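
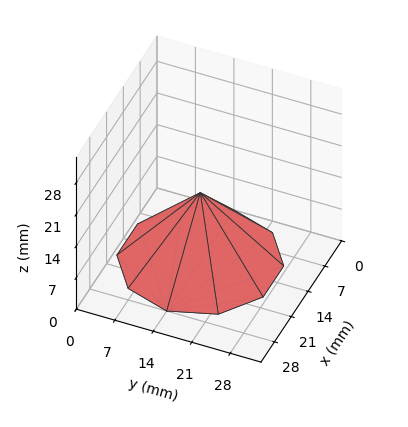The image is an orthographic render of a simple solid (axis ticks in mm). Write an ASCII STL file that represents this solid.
Reading the render: the shape is a regular 10-sided pyramid, base circumscribed radius ≈ 14 mm, apex at z ≈ 15 mm (dimensions read to the nearest mm from the axis ticks). For the STL, each face is triangulated and given an outward normal.

solid part
  facet normal 0.0000 0.0000 -1.0000
    outer loop
      vertex 18.3 27.3 0.0
      vertex 25.3 22.2 0.0
      vertex 28.0 14.0 0.0
    endloop
  endfacet
  facet normal 0.0000 0.0000 -1.0000
    outer loop
      vertex 9.7 27.3 0.0
      vertex 18.3 27.3 0.0
      vertex 28.0 14.0 0.0
    endloop
  endfacet
  facet normal 0.0000 0.0000 -1.0000
    outer loop
      vertex 2.7 22.2 0.0
      vertex 9.7 27.3 0.0
      vertex 28.0 14.0 0.0
    endloop
  endfacet
  facet normal 0.0000 0.0000 -1.0000
    outer loop
      vertex 0.0 14.0 0.0
      vertex 2.7 22.2 0.0
      vertex 28.0 14.0 0.0
    endloop
  endfacet
  facet normal 0.0000 0.0000 -1.0000
    outer loop
      vertex 2.7 5.8 0.0
      vertex 0.0 14.0 0.0
      vertex 28.0 14.0 0.0
    endloop
  endfacet
  facet normal 0.0000 0.0000 -1.0000
    outer loop
      vertex 9.7 0.7 0.0
      vertex 2.7 5.8 0.0
      vertex 28.0 14.0 0.0
    endloop
  endfacet
  facet normal 0.0000 0.0000 -1.0000
    outer loop
      vertex 18.3 0.7 0.0
      vertex 9.7 0.7 0.0
      vertex 28.0 14.0 0.0
    endloop
  endfacet
  facet normal 0.0000 0.0000 -1.0000
    outer loop
      vertex 25.3 5.8 0.0
      vertex 18.3 0.7 0.0
      vertex 28.0 14.0 0.0
    endloop
  endfacet
  facet normal 0.7108 0.2340 0.6634
    outer loop
      vertex 28.0 14.0 0.0
      vertex 25.3 22.2 0.0
      vertex 14.0 14.0 15.0
    endloop
  endfacet
  facet normal 0.4409 0.6051 0.6629
    outer loop
      vertex 25.3 22.2 0.0
      vertex 18.3 27.3 0.0
      vertex 14.0 14.0 15.0
    endloop
  endfacet
  facet normal 0.0000 0.7482 0.6634
    outer loop
      vertex 18.3 27.3 0.0
      vertex 9.7 27.3 0.0
      vertex 14.0 14.0 15.0
    endloop
  endfacet
  facet normal -0.4409 0.6051 0.6629
    outer loop
      vertex 9.7 27.3 0.0
      vertex 2.7 22.2 0.0
      vertex 14.0 14.0 15.0
    endloop
  endfacet
  facet normal -0.7108 0.2340 0.6634
    outer loop
      vertex 2.7 22.2 0.0
      vertex 0.0 14.0 0.0
      vertex 14.0 14.0 15.0
    endloop
  endfacet
  facet normal -0.7108 -0.2340 0.6634
    outer loop
      vertex 0.0 14.0 0.0
      vertex 2.7 5.8 0.0
      vertex 14.0 14.0 15.0
    endloop
  endfacet
  facet normal -0.4409 -0.6051 0.6629
    outer loop
      vertex 2.7 5.8 0.0
      vertex 9.7 0.7 0.0
      vertex 14.0 14.0 15.0
    endloop
  endfacet
  facet normal 0.0000 -0.7482 0.6634
    outer loop
      vertex 9.7 0.7 0.0
      vertex 18.3 0.7 0.0
      vertex 14.0 14.0 15.0
    endloop
  endfacet
  facet normal 0.4409 -0.6051 0.6629
    outer loop
      vertex 18.3 0.7 0.0
      vertex 25.3 5.8 0.0
      vertex 14.0 14.0 15.0
    endloop
  endfacet
  facet normal 0.7108 -0.2340 0.6634
    outer loop
      vertex 25.3 5.8 0.0
      vertex 28.0 14.0 0.0
      vertex 14.0 14.0 15.0
    endloop
  endfacet
endsolid part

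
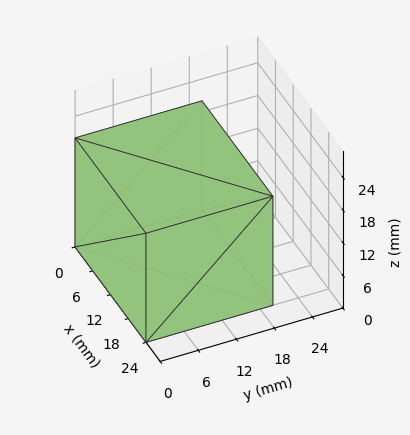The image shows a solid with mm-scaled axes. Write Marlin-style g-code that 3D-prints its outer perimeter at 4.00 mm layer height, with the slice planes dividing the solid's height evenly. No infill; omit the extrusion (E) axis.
Reading the render: the shape is a rectangular box, roughly 24 × 20 mm footprint and 20 mm tall (dimensions read to the nearest mm from the axis ticks). For the g-code, the solid's height is divided into equal slices at the stated Δz and each level perimeter traced with G1 moves after a G0 lift.

; perimeter-only toolpath
G21 ; units = mm
G90 ; absolute positioning
G28 ; home
; layer 1
G0 Z4.00
G0 X0.00 Y0.00
G1 X24.00 Y0.00
G1 X24.00 Y20.00
G1 X0.00 Y20.00
G1 X0.00 Y0.00
; layer 2
G0 Z8.00
G0 X0.00 Y0.00
G1 X24.00 Y0.00
G1 X24.00 Y20.00
G1 X0.00 Y20.00
G1 X0.00 Y0.00
; layer 3
G0 Z12.00
G0 X0.00 Y0.00
G1 X24.00 Y0.00
G1 X24.00 Y20.00
G1 X0.00 Y20.00
G1 X0.00 Y0.00
; layer 4
G0 Z16.00
G0 X0.00 Y0.00
G1 X24.00 Y0.00
G1 X24.00 Y20.00
G1 X0.00 Y20.00
G1 X0.00 Y0.00
; layer 5
G0 Z20.00
G0 X0.00 Y0.00
G1 X24.00 Y0.00
G1 X24.00 Y20.00
G1 X0.00 Y20.00
G1 X0.00 Y0.00
M2 ; end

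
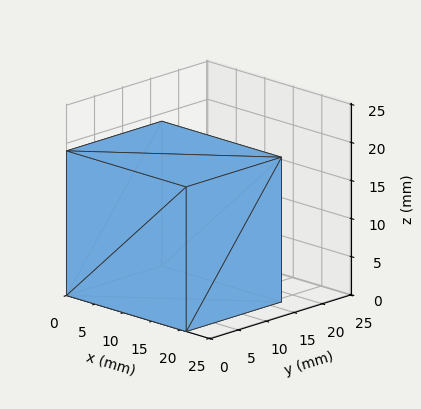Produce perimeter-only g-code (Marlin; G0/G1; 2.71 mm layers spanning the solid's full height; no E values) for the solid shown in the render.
Reading the render: the shape is a rectangular box, roughly 21 × 17 mm footprint and 19 mm tall (dimensions read to the nearest mm from the axis ticks). For the g-code, the solid's height is divided into equal slices at the stated Δz and each level perimeter traced with G1 moves after a G0 lift.

; perimeter-only toolpath
G21 ; units = mm
G90 ; absolute positioning
G28 ; home
; layer 1
G0 Z2.71
G0 X0.00 Y0.00
G1 X21.00 Y0.00
G1 X21.00 Y17.00
G1 X0.00 Y17.00
G1 X0.00 Y0.00
; layer 2
G0 Z5.43
G0 X0.00 Y0.00
G1 X21.00 Y0.00
G1 X21.00 Y17.00
G1 X0.00 Y17.00
G1 X0.00 Y0.00
; layer 3
G0 Z8.14
G0 X0.00 Y0.00
G1 X21.00 Y0.00
G1 X21.00 Y17.00
G1 X0.00 Y17.00
G1 X0.00 Y0.00
; layer 4
G0 Z10.86
G0 X0.00 Y0.00
G1 X21.00 Y0.00
G1 X21.00 Y17.00
G1 X0.00 Y17.00
G1 X0.00 Y0.00
; layer 5
G0 Z13.57
G0 X0.00 Y0.00
G1 X21.00 Y0.00
G1 X21.00 Y17.00
G1 X0.00 Y17.00
G1 X0.00 Y0.00
; layer 6
G0 Z16.29
G0 X0.00 Y0.00
G1 X21.00 Y0.00
G1 X21.00 Y17.00
G1 X0.00 Y17.00
G1 X0.00 Y0.00
; layer 7
G0 Z19.00
G0 X0.00 Y0.00
G1 X21.00 Y0.00
G1 X21.00 Y17.00
G1 X0.00 Y17.00
G1 X0.00 Y0.00
M2 ; end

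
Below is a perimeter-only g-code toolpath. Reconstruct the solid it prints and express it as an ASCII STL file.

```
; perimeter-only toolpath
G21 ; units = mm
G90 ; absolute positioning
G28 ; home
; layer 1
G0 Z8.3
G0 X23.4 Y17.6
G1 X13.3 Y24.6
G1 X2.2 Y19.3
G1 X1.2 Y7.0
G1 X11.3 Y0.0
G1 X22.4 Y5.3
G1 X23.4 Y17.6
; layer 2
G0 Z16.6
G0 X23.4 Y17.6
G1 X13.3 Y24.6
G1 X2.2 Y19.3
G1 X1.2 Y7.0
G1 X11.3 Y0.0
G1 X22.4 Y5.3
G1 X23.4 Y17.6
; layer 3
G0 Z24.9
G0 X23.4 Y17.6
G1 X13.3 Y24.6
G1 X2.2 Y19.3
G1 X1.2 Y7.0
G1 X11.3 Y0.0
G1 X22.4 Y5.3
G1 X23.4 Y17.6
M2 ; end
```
solid part
  facet normal 0.0000 0.0000 -1.0000
    outer loop
      vertex 2.2 19.3 0.0
      vertex 13.3 24.6 0.0
      vertex 23.4 17.6 0.0
    endloop
  endfacet
  facet normal 0.0000 0.0000 -1.0000
    outer loop
      vertex 1.2 7.0 0.0
      vertex 2.2 19.3 0.0
      vertex 23.4 17.6 0.0
    endloop
  endfacet
  facet normal 0.0000 0.0000 -1.0000
    outer loop
      vertex 11.3 0.0 0.0
      vertex 1.2 7.0 0.0
      vertex 23.4 17.6 0.0
    endloop
  endfacet
  facet normal 0.0000 0.0000 -1.0000
    outer loop
      vertex 22.4 5.3 0.0
      vertex 11.3 0.0 0.0
      vertex 23.4 17.6 0.0
    endloop
  endfacet
  facet normal 0.0000 0.0000 1.0000
    outer loop
      vertex 23.4 17.6 24.9
      vertex 13.3 24.6 24.9
      vertex 2.2 19.3 24.9
    endloop
  endfacet
  facet normal 0.0000 0.0000 1.0000
    outer loop
      vertex 23.4 17.6 24.9
      vertex 2.2 19.3 24.9
      vertex 1.2 7.0 24.9
    endloop
  endfacet
  facet normal 0.0000 0.0000 1.0000
    outer loop
      vertex 23.4 17.6 24.9
      vertex 1.2 7.0 24.9
      vertex 11.3 0.0 24.9
    endloop
  endfacet
  facet normal 0.0000 0.0000 1.0000
    outer loop
      vertex 23.4 17.6 24.9
      vertex 11.3 0.0 24.9
      vertex 22.4 5.3 24.9
    endloop
  endfacet
  facet normal 0.5696 0.8219 0.0000
    outer loop
      vertex 23.4 17.6 0.0
      vertex 13.3 24.6 0.0
      vertex 13.3 24.6 24.9
    endloop
  endfacet
  facet normal 0.5696 0.8219 0.0000
    outer loop
      vertex 23.4 17.6 0.0
      vertex 13.3 24.6 24.9
      vertex 23.4 17.6 24.9
    endloop
  endfacet
  facet normal -0.4309 0.9024 0.0000
    outer loop
      vertex 13.3 24.6 0.0
      vertex 2.2 19.3 0.0
      vertex 2.2 19.3 24.9
    endloop
  endfacet
  facet normal -0.4309 0.9024 0.0000
    outer loop
      vertex 13.3 24.6 0.0
      vertex 2.2 19.3 24.9
      vertex 13.3 24.6 24.9
    endloop
  endfacet
  facet normal -0.9967 0.0810 0.0000
    outer loop
      vertex 2.2 19.3 0.0
      vertex 1.2 7.0 0.0
      vertex 1.2 7.0 24.9
    endloop
  endfacet
  facet normal -0.9967 0.0810 0.0000
    outer loop
      vertex 2.2 19.3 0.0
      vertex 1.2 7.0 24.9
      vertex 2.2 19.3 24.9
    endloop
  endfacet
  facet normal -0.5696 -0.8219 0.0000
    outer loop
      vertex 1.2 7.0 0.0
      vertex 11.3 0.0 0.0
      vertex 11.3 0.0 24.9
    endloop
  endfacet
  facet normal -0.5696 -0.8219 0.0000
    outer loop
      vertex 1.2 7.0 0.0
      vertex 11.3 0.0 24.9
      vertex 1.2 7.0 24.9
    endloop
  endfacet
  facet normal 0.4309 -0.9024 0.0000
    outer loop
      vertex 11.3 0.0 0.0
      vertex 22.4 5.3 0.0
      vertex 22.4 5.3 24.9
    endloop
  endfacet
  facet normal 0.4309 -0.9024 0.0000
    outer loop
      vertex 11.3 0.0 0.0
      vertex 22.4 5.3 24.9
      vertex 11.3 0.0 24.9
    endloop
  endfacet
  facet normal 0.9967 -0.0810 0.0000
    outer loop
      vertex 22.4 5.3 0.0
      vertex 23.4 17.6 0.0
      vertex 23.4 17.6 24.9
    endloop
  endfacet
  facet normal 0.9967 -0.0810 0.0000
    outer loop
      vertex 22.4 5.3 0.0
      vertex 23.4 17.6 24.9
      vertex 22.4 5.3 24.9
    endloop
  endfacet
endsolid part

The G0 Z moves step by Δz≈8.3 mm. Every layer's G1 loop is the same polygon, so the solid is a straight extrusion of it from z=0 to z≈24.9. Closing with flat bottom and top caps and triangulating gives 20 facets — a regular 6-sided prism (a cylinder approximated with 6 flat sides), circumscribed radius ≈ 12.3 mm, height ≈ 24.9 mm.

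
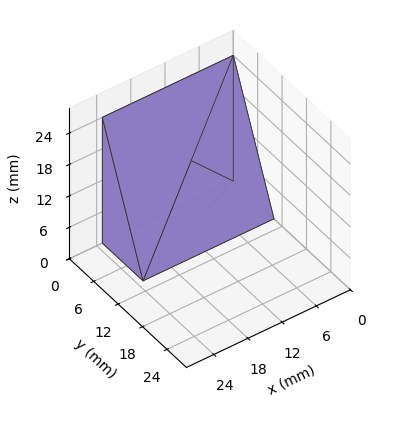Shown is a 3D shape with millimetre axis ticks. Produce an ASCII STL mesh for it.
Reading the render: the shape is a wedge (ramp): 23 × 10 mm base, rising to 24 mm along the y=0 edge and sloping linearly to z=0 at y=10 (dimensions read to the nearest mm from the axis ticks). For the STL, each face is triangulated and given an outward normal.

solid part
  facet normal 0.0000 0.0000 -1.0000
    outer loop
      vertex 23.0 10.0 0.0
      vertex 23.0 0.0 0.0
      vertex 0.0 0.0 0.0
    endloop
  endfacet
  facet normal 0.0000 0.0000 -1.0000
    outer loop
      vertex 0.0 10.0 0.0
      vertex 23.0 10.0 0.0
      vertex 0.0 0.0 0.0
    endloop
  endfacet
  facet normal 0.0000 -1.0000 0.0000
    outer loop
      vertex 0.0 0.0 0.0
      vertex 23.0 0.0 0.0
      vertex 23.0 0.0 24.0
    endloop
  endfacet
  facet normal 0.0000 -1.0000 0.0000
    outer loop
      vertex 0.0 0.0 0.0
      vertex 23.0 0.0 24.0
      vertex 0.0 0.0 24.0
    endloop
  endfacet
  facet normal 0.0000 0.9231 0.3846
    outer loop
      vertex 0.0 0.0 24.0
      vertex 23.0 0.0 24.0
      vertex 23.0 10.0 0.0
    endloop
  endfacet
  facet normal 0.0000 0.9231 0.3846
    outer loop
      vertex 0.0 0.0 24.0
      vertex 23.0 10.0 0.0
      vertex 0.0 10.0 0.0
    endloop
  endfacet
  facet normal -1.0000 0.0000 0.0000
    outer loop
      vertex 0.0 0.0 24.0
      vertex 0.0 10.0 0.0
      vertex 0.0 0.0 0.0
    endloop
  endfacet
  facet normal 1.0000 0.0000 0.0000
    outer loop
      vertex 23.0 0.0 0.0
      vertex 23.0 10.0 0.0
      vertex 23.0 0.0 24.0
    endloop
  endfacet
endsolid part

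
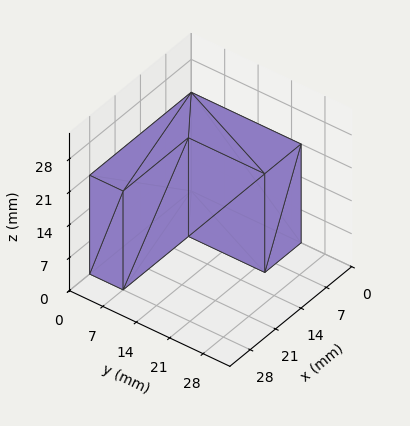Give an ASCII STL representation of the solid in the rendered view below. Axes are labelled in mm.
Reading the render: the shape is an L-shaped prism: outer 28 × 23 mm, arm thicknesses ≈ 7 mm (horizontal) and 10 mm (vertical), extruded 21 mm in z (dimensions read to the nearest mm from the axis ticks). For the STL, each face is triangulated and given an outward normal.

solid part
  facet normal 0.0000 0.0000 -1.0000
    outer loop
      vertex 28.00 7.00 0.00
      vertex 28.00 0.00 0.00
      vertex 0.00 0.00 0.00
    endloop
  endfacet
  facet normal 0.0000 0.0000 -1.0000
    outer loop
      vertex 10.00 7.00 0.00
      vertex 28.00 7.00 0.00
      vertex 0.00 0.00 0.00
    endloop
  endfacet
  facet normal 0.0000 0.0000 -1.0000
    outer loop
      vertex 10.00 23.00 0.00
      vertex 10.00 7.00 0.00
      vertex 0.00 0.00 0.00
    endloop
  endfacet
  facet normal 0.0000 0.0000 -1.0000
    outer loop
      vertex 0.00 23.00 0.00
      vertex 10.00 23.00 0.00
      vertex 0.00 0.00 0.00
    endloop
  endfacet
  facet normal 0.0000 0.0000 1.0000
    outer loop
      vertex 0.00 0.00 21.00
      vertex 28.00 0.00 21.00
      vertex 28.00 7.00 21.00
    endloop
  endfacet
  facet normal 0.0000 0.0000 1.0000
    outer loop
      vertex 0.00 0.00 21.00
      vertex 28.00 7.00 21.00
      vertex 10.00 7.00 21.00
    endloop
  endfacet
  facet normal 0.0000 0.0000 1.0000
    outer loop
      vertex 0.00 0.00 21.00
      vertex 10.00 7.00 21.00
      vertex 10.00 23.00 21.00
    endloop
  endfacet
  facet normal 0.0000 0.0000 1.0000
    outer loop
      vertex 0.00 0.00 21.00
      vertex 10.00 23.00 21.00
      vertex 0.00 23.00 21.00
    endloop
  endfacet
  facet normal 0.0000 -1.0000 0.0000
    outer loop
      vertex 0.00 0.00 0.00
      vertex 28.00 0.00 0.00
      vertex 28.00 0.00 21.00
    endloop
  endfacet
  facet normal 0.0000 -1.0000 0.0000
    outer loop
      vertex 0.00 0.00 0.00
      vertex 28.00 0.00 21.00
      vertex 0.00 0.00 21.00
    endloop
  endfacet
  facet normal 1.0000 0.0000 0.0000
    outer loop
      vertex 28.00 0.00 0.00
      vertex 28.00 7.00 0.00
      vertex 28.00 7.00 21.00
    endloop
  endfacet
  facet normal 1.0000 0.0000 0.0000
    outer loop
      vertex 28.00 0.00 0.00
      vertex 28.00 7.00 21.00
      vertex 28.00 0.00 21.00
    endloop
  endfacet
  facet normal 0.0000 1.0000 0.0000
    outer loop
      vertex 28.00 7.00 0.00
      vertex 10.00 7.00 0.00
      vertex 10.00 7.00 21.00
    endloop
  endfacet
  facet normal 0.0000 1.0000 0.0000
    outer loop
      vertex 28.00 7.00 0.00
      vertex 10.00 7.00 21.00
      vertex 28.00 7.00 21.00
    endloop
  endfacet
  facet normal 1.0000 0.0000 0.0000
    outer loop
      vertex 10.00 7.00 0.00
      vertex 10.00 23.00 0.00
      vertex 10.00 23.00 21.00
    endloop
  endfacet
  facet normal 1.0000 0.0000 0.0000
    outer loop
      vertex 10.00 7.00 0.00
      vertex 10.00 23.00 21.00
      vertex 10.00 7.00 21.00
    endloop
  endfacet
  facet normal 0.0000 1.0000 0.0000
    outer loop
      vertex 10.00 23.00 0.00
      vertex 0.00 23.00 0.00
      vertex 0.00 23.00 21.00
    endloop
  endfacet
  facet normal 0.0000 1.0000 0.0000
    outer loop
      vertex 10.00 23.00 0.00
      vertex 0.00 23.00 21.00
      vertex 10.00 23.00 21.00
    endloop
  endfacet
  facet normal -1.0000 0.0000 0.0000
    outer loop
      vertex 0.00 23.00 0.00
      vertex 0.00 0.00 0.00
      vertex 0.00 0.00 21.00
    endloop
  endfacet
  facet normal -1.0000 0.0000 0.0000
    outer loop
      vertex 0.00 23.00 0.00
      vertex 0.00 0.00 21.00
      vertex 0.00 23.00 21.00
    endloop
  endfacet
endsolid part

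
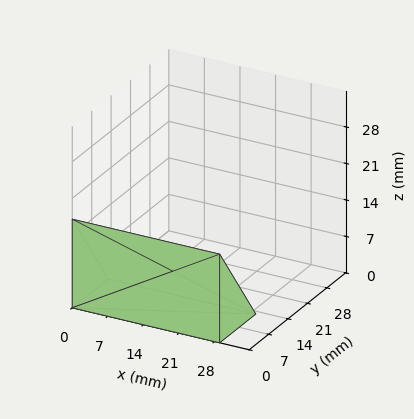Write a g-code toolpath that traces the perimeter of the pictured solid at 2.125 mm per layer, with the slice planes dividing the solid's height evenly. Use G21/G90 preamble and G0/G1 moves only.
Reading the render: the shape is a wedge (ramp): 29 × 13 mm base, rising to 17 mm along the y=0 edge and sloping linearly to z=0 at y=13 (dimensions read to the nearest mm from the axis ticks). For the g-code, the solid's height is divided into equal slices at the stated Δz and each level perimeter traced with G1 moves after a G0 lift.

; perimeter-only toolpath
G21 ; units = mm
G90 ; absolute positioning
G28 ; home
; layer 1
G0 Z2.125
G0 X0.000 Y0.000
G1 X29.000 Y0.000
G1 X29.000 Y11.375
G1 X0.000 Y11.375
G1 X0.000 Y0.000
; layer 2
G0 Z4.250
G0 X0.000 Y0.000
G1 X29.000 Y0.000
G1 X29.000 Y9.750
G1 X0.000 Y9.750
G1 X0.000 Y0.000
; layer 3
G0 Z6.375
G0 X0.000 Y0.000
G1 X29.000 Y0.000
G1 X29.000 Y8.125
G1 X0.000 Y8.125
G1 X0.000 Y0.000
; layer 4
G0 Z8.500
G0 X0.000 Y0.000
G1 X29.000 Y0.000
G1 X29.000 Y6.500
G1 X0.000 Y6.500
G1 X0.000 Y0.000
; layer 5
G0 Z10.625
G0 X0.000 Y0.000
G1 X29.000 Y0.000
G1 X29.000 Y4.875
G1 X0.000 Y4.875
G1 X0.000 Y0.000
; layer 6
G0 Z12.750
G0 X0.000 Y0.000
G1 X29.000 Y0.000
G1 X29.000 Y3.250
G1 X0.000 Y3.250
G1 X0.000 Y0.000
; layer 7
G0 Z14.875
G0 X0.000 Y0.000
G1 X29.000 Y0.000
G1 X29.000 Y1.625
G1 X0.000 Y1.625
G1 X0.000 Y0.000
M2 ; end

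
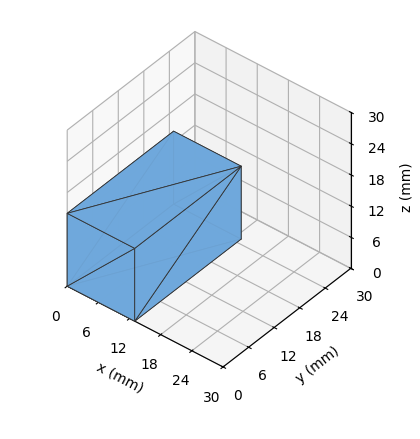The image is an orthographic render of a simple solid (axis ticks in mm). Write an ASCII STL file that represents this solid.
Reading the render: the shape is a rectangular box, roughly 13 × 25 mm footprint and 14 mm tall (dimensions read to the nearest mm from the axis ticks). For the STL, each face is triangulated and given an outward normal.

solid part
  facet normal 0.0000 0.0000 -1.0000
    outer loop
      vertex 13.00 25.00 0.00
      vertex 13.00 0.00 0.00
      vertex 0.00 0.00 0.00
    endloop
  endfacet
  facet normal 0.0000 0.0000 -1.0000
    outer loop
      vertex 0.00 25.00 0.00
      vertex 13.00 25.00 0.00
      vertex 0.00 0.00 0.00
    endloop
  endfacet
  facet normal 0.0000 0.0000 1.0000
    outer loop
      vertex 0.00 0.00 14.00
      vertex 13.00 0.00 14.00
      vertex 13.00 25.00 14.00
    endloop
  endfacet
  facet normal 0.0000 0.0000 1.0000
    outer loop
      vertex 0.00 0.00 14.00
      vertex 13.00 25.00 14.00
      vertex 0.00 25.00 14.00
    endloop
  endfacet
  facet normal 0.0000 -1.0000 0.0000
    outer loop
      vertex 0.00 0.00 0.00
      vertex 13.00 0.00 0.00
      vertex 13.00 0.00 14.00
    endloop
  endfacet
  facet normal 0.0000 -1.0000 0.0000
    outer loop
      vertex 0.00 0.00 0.00
      vertex 13.00 0.00 14.00
      vertex 0.00 0.00 14.00
    endloop
  endfacet
  facet normal 0.0000 1.0000 0.0000
    outer loop
      vertex 13.00 25.00 14.00
      vertex 13.00 25.00 0.00
      vertex 0.00 25.00 0.00
    endloop
  endfacet
  facet normal 0.0000 1.0000 0.0000
    outer loop
      vertex 0.00 25.00 14.00
      vertex 13.00 25.00 14.00
      vertex 0.00 25.00 0.00
    endloop
  endfacet
  facet normal -1.0000 0.0000 0.0000
    outer loop
      vertex 0.00 25.00 14.00
      vertex 0.00 25.00 0.00
      vertex 0.00 0.00 0.00
    endloop
  endfacet
  facet normal -1.0000 0.0000 0.0000
    outer loop
      vertex 0.00 0.00 14.00
      vertex 0.00 25.00 14.00
      vertex 0.00 0.00 0.00
    endloop
  endfacet
  facet normal 1.0000 0.0000 0.0000
    outer loop
      vertex 13.00 0.00 0.00
      vertex 13.00 25.00 0.00
      vertex 13.00 25.00 14.00
    endloop
  endfacet
  facet normal 1.0000 0.0000 0.0000
    outer loop
      vertex 13.00 0.00 0.00
      vertex 13.00 25.00 14.00
      vertex 13.00 0.00 14.00
    endloop
  endfacet
endsolid part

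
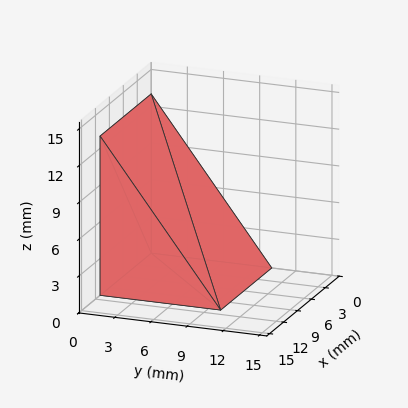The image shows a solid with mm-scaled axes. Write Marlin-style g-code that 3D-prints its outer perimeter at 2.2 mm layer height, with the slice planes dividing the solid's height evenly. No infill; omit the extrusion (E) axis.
Reading the render: the shape is a wedge (ramp): 11 × 10 mm base, rising to 13 mm along the y=0 edge and sloping linearly to z=0 at y=10 (dimensions read to the nearest mm from the axis ticks). For the g-code, the solid's height is divided into equal slices at the stated Δz and each level perimeter traced with G1 moves after a G0 lift.

; perimeter-only toolpath
G21 ; units = mm
G90 ; absolute positioning
G28 ; home
; layer 1
G0 Z2.2
G0 X0.0 Y0.0
G1 X11.0 Y0.0
G1 X11.0 Y8.3
G1 X0.0 Y8.3
G1 X0.0 Y0.0
; layer 2
G0 Z4.3
G0 X0.0 Y0.0
G1 X11.0 Y0.0
G1 X11.0 Y6.7
G1 X0.0 Y6.7
G1 X0.0 Y0.0
; layer 3
G0 Z6.5
G0 X0.0 Y0.0
G1 X11.0 Y0.0
G1 X11.0 Y5.0
G1 X0.0 Y5.0
G1 X0.0 Y0.0
; layer 4
G0 Z8.7
G0 X0.0 Y0.0
G1 X11.0 Y0.0
G1 X11.0 Y3.3
G1 X0.0 Y3.3
G1 X0.0 Y0.0
; layer 5
G0 Z10.8
G0 X0.0 Y0.0
G1 X11.0 Y0.0
G1 X11.0 Y1.7
G1 X0.0 Y1.7
G1 X0.0 Y0.0
M2 ; end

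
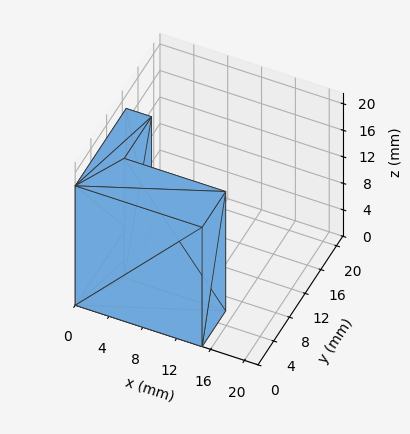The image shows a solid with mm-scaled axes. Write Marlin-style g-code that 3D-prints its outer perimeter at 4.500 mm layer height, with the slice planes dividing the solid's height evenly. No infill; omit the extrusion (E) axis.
Reading the render: the shape is an L-shaped prism: outer 15 × 13 mm, arm thicknesses ≈ 6 mm (horizontal) and 3 mm (vertical), extruded 18 mm in z (dimensions read to the nearest mm from the axis ticks). For the g-code, the solid's height is divided into equal slices at the stated Δz and each level perimeter traced with G1 moves after a G0 lift.

; perimeter-only toolpath
G21 ; units = mm
G90 ; absolute positioning
G28 ; home
; layer 1
G0 Z4.500
G0 X0.000 Y0.000
G1 X15.000 Y0.000
G1 X15.000 Y6.000
G1 X3.000 Y6.000
G1 X3.000 Y13.000
G1 X0.000 Y13.000
G1 X0.000 Y0.000
; layer 2
G0 Z9.000
G0 X0.000 Y0.000
G1 X15.000 Y0.000
G1 X15.000 Y6.000
G1 X3.000 Y6.000
G1 X3.000 Y13.000
G1 X0.000 Y13.000
G1 X0.000 Y0.000
; layer 3
G0 Z13.500
G0 X0.000 Y0.000
G1 X15.000 Y0.000
G1 X15.000 Y6.000
G1 X3.000 Y6.000
G1 X3.000 Y13.000
G1 X0.000 Y13.000
G1 X0.000 Y0.000
; layer 4
G0 Z18.000
G0 X0.000 Y0.000
G1 X15.000 Y0.000
G1 X15.000 Y6.000
G1 X3.000 Y6.000
G1 X3.000 Y13.000
G1 X0.000 Y13.000
G1 X0.000 Y0.000
M2 ; end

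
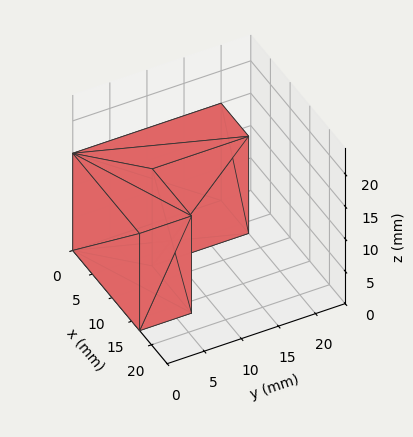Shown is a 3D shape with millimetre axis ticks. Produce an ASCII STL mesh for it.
Reading the render: the shape is an L-shaped prism: outer 17 × 20 mm, arm thicknesses ≈ 7 mm (horizontal) and 7 mm (vertical), extruded 15 mm in z (dimensions read to the nearest mm from the axis ticks). For the STL, each face is triangulated and given an outward normal.

solid part
  facet normal 0.0000 0.0000 -1.0000
    outer loop
      vertex 17.000 7.000 0.000
      vertex 17.000 0.000 0.000
      vertex 0.000 0.000 0.000
    endloop
  endfacet
  facet normal 0.0000 0.0000 -1.0000
    outer loop
      vertex 7.000 7.000 0.000
      vertex 17.000 7.000 0.000
      vertex 0.000 0.000 0.000
    endloop
  endfacet
  facet normal 0.0000 0.0000 -1.0000
    outer loop
      vertex 7.000 20.000 0.000
      vertex 7.000 7.000 0.000
      vertex 0.000 0.000 0.000
    endloop
  endfacet
  facet normal 0.0000 0.0000 -1.0000
    outer loop
      vertex 0.000 20.000 0.000
      vertex 7.000 20.000 0.000
      vertex 0.000 0.000 0.000
    endloop
  endfacet
  facet normal 0.0000 0.0000 1.0000
    outer loop
      vertex 0.000 0.000 15.000
      vertex 17.000 0.000 15.000
      vertex 17.000 7.000 15.000
    endloop
  endfacet
  facet normal 0.0000 0.0000 1.0000
    outer loop
      vertex 0.000 0.000 15.000
      vertex 17.000 7.000 15.000
      vertex 7.000 7.000 15.000
    endloop
  endfacet
  facet normal 0.0000 0.0000 1.0000
    outer loop
      vertex 0.000 0.000 15.000
      vertex 7.000 7.000 15.000
      vertex 7.000 20.000 15.000
    endloop
  endfacet
  facet normal 0.0000 0.0000 1.0000
    outer loop
      vertex 0.000 0.000 15.000
      vertex 7.000 20.000 15.000
      vertex 0.000 20.000 15.000
    endloop
  endfacet
  facet normal 0.0000 -1.0000 0.0000
    outer loop
      vertex 0.000 0.000 0.000
      vertex 17.000 0.000 0.000
      vertex 17.000 0.000 15.000
    endloop
  endfacet
  facet normal 0.0000 -1.0000 0.0000
    outer loop
      vertex 0.000 0.000 0.000
      vertex 17.000 0.000 15.000
      vertex 0.000 0.000 15.000
    endloop
  endfacet
  facet normal 1.0000 0.0000 0.0000
    outer loop
      vertex 17.000 0.000 0.000
      vertex 17.000 7.000 0.000
      vertex 17.000 7.000 15.000
    endloop
  endfacet
  facet normal 1.0000 0.0000 0.0000
    outer loop
      vertex 17.000 0.000 0.000
      vertex 17.000 7.000 15.000
      vertex 17.000 0.000 15.000
    endloop
  endfacet
  facet normal 0.0000 1.0000 0.0000
    outer loop
      vertex 17.000 7.000 0.000
      vertex 7.000 7.000 0.000
      vertex 7.000 7.000 15.000
    endloop
  endfacet
  facet normal 0.0000 1.0000 0.0000
    outer loop
      vertex 17.000 7.000 0.000
      vertex 7.000 7.000 15.000
      vertex 17.000 7.000 15.000
    endloop
  endfacet
  facet normal 1.0000 0.0000 0.0000
    outer loop
      vertex 7.000 7.000 0.000
      vertex 7.000 20.000 0.000
      vertex 7.000 20.000 15.000
    endloop
  endfacet
  facet normal 1.0000 0.0000 0.0000
    outer loop
      vertex 7.000 7.000 0.000
      vertex 7.000 20.000 15.000
      vertex 7.000 7.000 15.000
    endloop
  endfacet
  facet normal 0.0000 1.0000 0.0000
    outer loop
      vertex 7.000 20.000 0.000
      vertex 0.000 20.000 0.000
      vertex 0.000 20.000 15.000
    endloop
  endfacet
  facet normal 0.0000 1.0000 0.0000
    outer loop
      vertex 7.000 20.000 0.000
      vertex 0.000 20.000 15.000
      vertex 7.000 20.000 15.000
    endloop
  endfacet
  facet normal -1.0000 0.0000 0.0000
    outer loop
      vertex 0.000 20.000 0.000
      vertex 0.000 0.000 0.000
      vertex 0.000 0.000 15.000
    endloop
  endfacet
  facet normal -1.0000 0.0000 0.0000
    outer loop
      vertex 0.000 20.000 0.000
      vertex 0.000 0.000 15.000
      vertex 0.000 20.000 15.000
    endloop
  endfacet
endsolid part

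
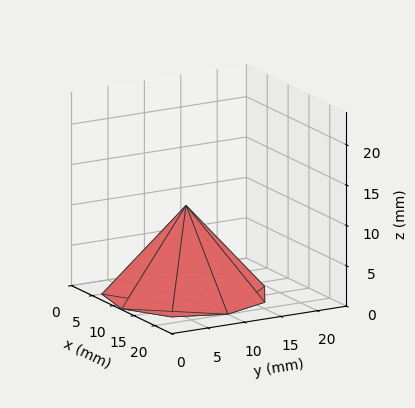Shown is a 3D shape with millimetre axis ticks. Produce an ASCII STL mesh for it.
Reading the render: the shape is a regular 9-sided pyramid, base circumscribed radius ≈ 10 mm, apex at z ≈ 11 mm (dimensions read to the nearest mm from the axis ticks). For the STL, each face is triangulated and given an outward normal.

solid part
  facet normal 0.0000 0.0000 -1.0000
    outer loop
      vertex 11.7 19.8 0.0
      vertex 17.7 16.4 0.0
      vertex 20.0 10.0 0.0
    endloop
  endfacet
  facet normal 0.0000 0.0000 -1.0000
    outer loop
      vertex 5.0 18.7 0.0
      vertex 11.7 19.8 0.0
      vertex 20.0 10.0 0.0
    endloop
  endfacet
  facet normal 0.0000 0.0000 -1.0000
    outer loop
      vertex 0.6 13.4 0.0
      vertex 5.0 18.7 0.0
      vertex 20.0 10.0 0.0
    endloop
  endfacet
  facet normal 0.0000 0.0000 -1.0000
    outer loop
      vertex 0.6 6.6 0.0
      vertex 0.6 13.4 0.0
      vertex 20.0 10.0 0.0
    endloop
  endfacet
  facet normal 0.0000 0.0000 -1.0000
    outer loop
      vertex 5.0 1.3 0.0
      vertex 0.6 6.6 0.0
      vertex 20.0 10.0 0.0
    endloop
  endfacet
  facet normal 0.0000 0.0000 -1.0000
    outer loop
      vertex 11.7 0.2 0.0
      vertex 5.0 1.3 0.0
      vertex 20.0 10.0 0.0
    endloop
  endfacet
  facet normal 0.0000 0.0000 -1.0000
    outer loop
      vertex 17.7 3.6 0.0
      vertex 11.7 0.2 0.0
      vertex 20.0 10.0 0.0
    endloop
  endfacet
  facet normal 0.7151 0.2570 0.6501
    outer loop
      vertex 20.0 10.0 0.0
      vertex 17.7 16.4 0.0
      vertex 10.0 10.0 11.0
    endloop
  endfacet
  facet normal 0.3754 0.6625 0.6482
    outer loop
      vertex 17.7 16.4 0.0
      vertex 11.7 19.8 0.0
      vertex 10.0 10.0 11.0
    endloop
  endfacet
  facet normal -0.1232 0.7504 0.6495
    outer loop
      vertex 11.7 19.8 0.0
      vertex 5.0 18.7 0.0
      vertex 10.0 10.0 11.0
    endloop
  endfacet
  facet normal -0.5848 0.4855 0.6498
    outer loop
      vertex 5.0 18.7 0.0
      vertex 0.6 13.4 0.0
      vertex 10.0 10.0 11.0
    endloop
  endfacet
  facet normal -0.7602 0.0000 0.6497
    outer loop
      vertex 0.6 13.4 0.0
      vertex 0.6 6.6 0.0
      vertex 10.0 10.0 11.0
    endloop
  endfacet
  facet normal -0.5848 -0.4855 0.6498
    outer loop
      vertex 0.6 6.6 0.0
      vertex 5.0 1.3 0.0
      vertex 10.0 10.0 11.0
    endloop
  endfacet
  facet normal -0.1232 -0.7504 0.6495
    outer loop
      vertex 5.0 1.3 0.0
      vertex 11.7 0.2 0.0
      vertex 10.0 10.0 11.0
    endloop
  endfacet
  facet normal 0.3754 -0.6625 0.6482
    outer loop
      vertex 11.7 0.2 0.0
      vertex 17.7 3.6 0.0
      vertex 10.0 10.0 11.0
    endloop
  endfacet
  facet normal 0.7151 -0.2570 0.6501
    outer loop
      vertex 17.7 3.6 0.0
      vertex 20.0 10.0 0.0
      vertex 10.0 10.0 11.0
    endloop
  endfacet
endsolid part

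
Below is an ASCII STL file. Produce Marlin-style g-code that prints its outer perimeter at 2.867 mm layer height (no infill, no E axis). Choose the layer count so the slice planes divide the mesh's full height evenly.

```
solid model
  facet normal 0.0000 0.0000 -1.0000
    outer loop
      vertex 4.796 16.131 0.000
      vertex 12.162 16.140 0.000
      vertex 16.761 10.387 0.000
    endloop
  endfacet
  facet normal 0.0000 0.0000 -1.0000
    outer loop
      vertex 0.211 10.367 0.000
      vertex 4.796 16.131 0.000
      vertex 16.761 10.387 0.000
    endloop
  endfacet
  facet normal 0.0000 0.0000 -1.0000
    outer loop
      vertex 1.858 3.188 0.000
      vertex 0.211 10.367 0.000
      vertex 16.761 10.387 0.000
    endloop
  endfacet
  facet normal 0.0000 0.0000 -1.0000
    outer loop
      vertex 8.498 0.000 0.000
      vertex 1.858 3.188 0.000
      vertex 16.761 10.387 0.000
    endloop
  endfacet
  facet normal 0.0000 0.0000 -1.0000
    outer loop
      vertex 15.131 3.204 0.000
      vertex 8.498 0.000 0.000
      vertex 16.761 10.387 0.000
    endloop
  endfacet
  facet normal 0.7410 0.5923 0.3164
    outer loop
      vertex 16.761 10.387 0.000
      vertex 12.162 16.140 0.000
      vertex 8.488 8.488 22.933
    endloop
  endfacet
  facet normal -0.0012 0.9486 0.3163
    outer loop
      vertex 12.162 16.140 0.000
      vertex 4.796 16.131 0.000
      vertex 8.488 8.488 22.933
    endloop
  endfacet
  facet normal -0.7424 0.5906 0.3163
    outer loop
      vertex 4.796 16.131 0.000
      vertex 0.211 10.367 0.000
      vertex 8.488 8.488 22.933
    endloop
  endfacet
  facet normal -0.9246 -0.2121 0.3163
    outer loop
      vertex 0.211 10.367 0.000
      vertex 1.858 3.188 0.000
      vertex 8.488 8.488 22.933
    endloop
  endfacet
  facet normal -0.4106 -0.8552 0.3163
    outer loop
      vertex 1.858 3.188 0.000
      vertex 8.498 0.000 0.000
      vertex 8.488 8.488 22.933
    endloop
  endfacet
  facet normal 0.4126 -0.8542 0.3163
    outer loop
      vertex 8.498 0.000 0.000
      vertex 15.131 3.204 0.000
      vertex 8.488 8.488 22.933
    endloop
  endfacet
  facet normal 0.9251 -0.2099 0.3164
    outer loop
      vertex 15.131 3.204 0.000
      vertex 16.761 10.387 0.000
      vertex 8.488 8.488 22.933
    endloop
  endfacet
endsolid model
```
; perimeter-only toolpath
G21 ; units = mm
G90 ; absolute positioning
G28 ; home
; layer 1
G0 Z2.867
G0 X15.727 Y10.150
G1 X11.703 Y15.184
G1 X5.258 Y15.176
G1 X1.246 Y10.132
G1 X2.687 Y3.851
G1 X8.497 Y1.061
G1 X14.301 Y3.865
G1 X15.727 Y10.150
; layer 2
G0 Z5.733
G0 X14.693 Y9.912
G1 X11.244 Y14.227
G1 X5.719 Y14.220
G1 X2.280 Y9.897
G1 X3.515 Y4.513
G1 X8.495 Y2.122
G1 X13.470 Y4.525
G1 X14.693 Y9.912
; layer 3
G0 Z8.600
G0 X13.659 Y9.675
G1 X10.784 Y13.271
G1 X6.181 Y13.265
G1 X3.315 Y9.662
G1 X4.344 Y5.175
G1 X8.494 Y3.183
G1 X12.640 Y5.185
G1 X13.659 Y9.675
; layer 4
G0 Z11.466
G0 X12.624 Y9.438
G1 X10.325 Y12.314
G1 X6.642 Y12.309
G1 X4.349 Y9.428
G1 X5.173 Y5.838
G1 X8.493 Y4.244
G1 X11.809 Y5.846
G1 X12.624 Y9.438
; layer 5
G0 Z14.333
G0 X11.590 Y9.200
G1 X9.866 Y11.357
G1 X7.104 Y11.354
G1 X5.384 Y9.193
G1 X6.002 Y6.500
G1 X8.492 Y5.305
G1 X10.979 Y6.506
G1 X11.590 Y9.200
; layer 6
G0 Z17.200
G0 X10.556 Y8.963
G1 X9.406 Y10.401
G1 X7.565 Y10.399
G1 X6.419 Y8.958
G1 X6.831 Y7.163
G1 X8.490 Y6.366
G1 X10.149 Y7.167
G1 X10.556 Y8.963
; layer 7
G0 Z20.066
G0 X9.522 Y8.725
G1 X8.947 Y9.444
G1 X8.027 Y9.443
G1 X7.453 Y8.723
G1 X7.659 Y7.825
G1 X8.489 Y7.427
G1 X9.318 Y7.827
G1 X9.522 Y8.725
M2 ; end

The solid is a regular 7-sided pyramid, base circumscribed radius ≈ 8.49 mm, apex at z ≈ 22.9 mm. Slicing at Δz = 2.867 mm — 8 equal slices spanning the solid's height, so layer i sits at z = i·h/8 — gives 7 non-empty perimeters. Each is a 7-segment closed polygon; G0 lifts to the layer z and rapids to the start vertex, then G1 traces the edges. The cross-section shrinks linearly with z (the slice at the apex is degenerate and omitted).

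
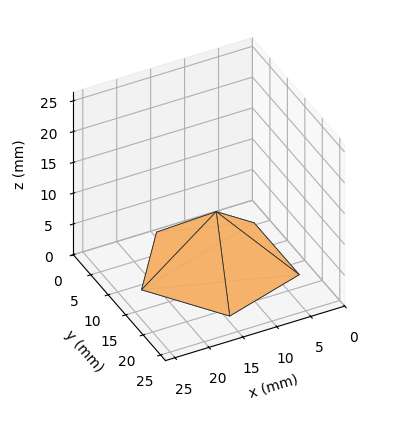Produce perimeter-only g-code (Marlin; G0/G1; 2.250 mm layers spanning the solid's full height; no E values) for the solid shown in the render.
Reading the render: the shape is a regular 5-sided pyramid, base circumscribed radius ≈ 11 mm, apex at z ≈ 9 mm (dimensions read to the nearest mm from the axis ticks). For the g-code, the solid's height is divided into equal slices at the stated Δz and each level perimeter traced with G1 moves after a G0 lift.

; perimeter-only toolpath
G21 ; units = mm
G90 ; absolute positioning
G28 ; home
; layer 1
G0 Z2.250
G0 X19.250 Y11.000
G1 X13.549 Y18.846
G1 X4.326 Y15.850
G1 X4.326 Y6.151
G1 X13.549 Y3.154
G1 X19.250 Y11.000
; layer 2
G0 Z4.500
G0 X16.500 Y11.000
G1 X12.700 Y16.231
G1 X6.550 Y14.233
G1 X6.550 Y7.767
G1 X12.700 Y5.769
G1 X16.500 Y11.000
; layer 3
G0 Z6.750
G0 X13.750 Y11.000
G1 X11.850 Y13.616
G1 X8.775 Y12.617
G1 X8.775 Y9.383
G1 X11.850 Y8.384
G1 X13.750 Y11.000
M2 ; end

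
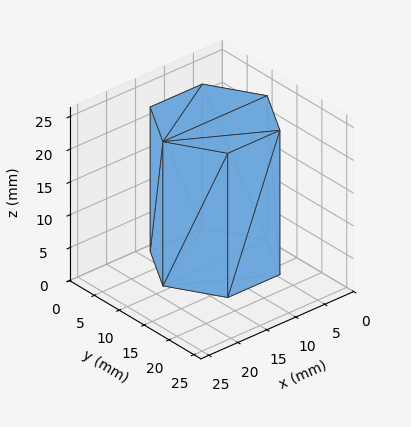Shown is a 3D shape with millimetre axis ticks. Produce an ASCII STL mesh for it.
Reading the render: the shape is a regular 6-sided prism (a cylinder approximated with 6 flat sides), circumscribed radius ≈ 9 mm, height ≈ 22 mm (dimensions read to the nearest mm from the axis ticks). For the STL, each face is triangulated and given an outward normal.

solid part
  facet normal 0.0000 0.0000 -1.0000
    outer loop
      vertex 4.500 16.794 0.000
      vertex 13.500 16.794 0.000
      vertex 18.000 9.000 0.000
    endloop
  endfacet
  facet normal 0.0000 0.0000 -1.0000
    outer loop
      vertex 0.000 9.000 0.000
      vertex 4.500 16.794 0.000
      vertex 18.000 9.000 0.000
    endloop
  endfacet
  facet normal 0.0000 0.0000 -1.0000
    outer loop
      vertex 4.500 1.206 0.000
      vertex 0.000 9.000 0.000
      vertex 18.000 9.000 0.000
    endloop
  endfacet
  facet normal 0.0000 0.0000 -1.0000
    outer loop
      vertex 13.500 1.206 0.000
      vertex 4.500 1.206 0.000
      vertex 18.000 9.000 0.000
    endloop
  endfacet
  facet normal 0.0000 0.0000 1.0000
    outer loop
      vertex 18.000 9.000 22.000
      vertex 13.500 16.794 22.000
      vertex 4.500 16.794 22.000
    endloop
  endfacet
  facet normal 0.0000 0.0000 1.0000
    outer loop
      vertex 18.000 9.000 22.000
      vertex 4.500 16.794 22.000
      vertex 0.000 9.000 22.000
    endloop
  endfacet
  facet normal 0.0000 0.0000 1.0000
    outer loop
      vertex 18.000 9.000 22.000
      vertex 0.000 9.000 22.000
      vertex 4.500 1.206 22.000
    endloop
  endfacet
  facet normal 0.0000 0.0000 1.0000
    outer loop
      vertex 18.000 9.000 22.000
      vertex 4.500 1.206 22.000
      vertex 13.500 1.206 22.000
    endloop
  endfacet
  facet normal 0.8660 0.5000 0.0000
    outer loop
      vertex 18.000 9.000 0.000
      vertex 13.500 16.794 0.000
      vertex 13.500 16.794 22.000
    endloop
  endfacet
  facet normal 0.8660 0.5000 0.0000
    outer loop
      vertex 18.000 9.000 0.000
      vertex 13.500 16.794 22.000
      vertex 18.000 9.000 22.000
    endloop
  endfacet
  facet normal 0.0000 1.0000 0.0000
    outer loop
      vertex 13.500 16.794 0.000
      vertex 4.500 16.794 0.000
      vertex 4.500 16.794 22.000
    endloop
  endfacet
  facet normal 0.0000 1.0000 0.0000
    outer loop
      vertex 13.500 16.794 0.000
      vertex 4.500 16.794 22.000
      vertex 13.500 16.794 22.000
    endloop
  endfacet
  facet normal -0.8660 0.5000 0.0000
    outer loop
      vertex 4.500 16.794 0.000
      vertex 0.000 9.000 0.000
      vertex 0.000 9.000 22.000
    endloop
  endfacet
  facet normal -0.8660 0.5000 0.0000
    outer loop
      vertex 4.500 16.794 0.000
      vertex 0.000 9.000 22.000
      vertex 4.500 16.794 22.000
    endloop
  endfacet
  facet normal -0.8660 -0.5000 0.0000
    outer loop
      vertex 0.000 9.000 0.000
      vertex 4.500 1.206 0.000
      vertex 4.500 1.206 22.000
    endloop
  endfacet
  facet normal -0.8660 -0.5000 0.0000
    outer loop
      vertex 0.000 9.000 0.000
      vertex 4.500 1.206 22.000
      vertex 0.000 9.000 22.000
    endloop
  endfacet
  facet normal 0.0000 -1.0000 0.0000
    outer loop
      vertex 4.500 1.206 0.000
      vertex 13.500 1.206 0.000
      vertex 13.500 1.206 22.000
    endloop
  endfacet
  facet normal 0.0000 -1.0000 0.0000
    outer loop
      vertex 4.500 1.206 0.000
      vertex 13.500 1.206 22.000
      vertex 4.500 1.206 22.000
    endloop
  endfacet
  facet normal 0.8660 -0.5000 0.0000
    outer loop
      vertex 13.500 1.206 0.000
      vertex 18.000 9.000 0.000
      vertex 18.000 9.000 22.000
    endloop
  endfacet
  facet normal 0.8660 -0.5000 0.0000
    outer loop
      vertex 13.500 1.206 0.000
      vertex 18.000 9.000 22.000
      vertex 13.500 1.206 22.000
    endloop
  endfacet
endsolid part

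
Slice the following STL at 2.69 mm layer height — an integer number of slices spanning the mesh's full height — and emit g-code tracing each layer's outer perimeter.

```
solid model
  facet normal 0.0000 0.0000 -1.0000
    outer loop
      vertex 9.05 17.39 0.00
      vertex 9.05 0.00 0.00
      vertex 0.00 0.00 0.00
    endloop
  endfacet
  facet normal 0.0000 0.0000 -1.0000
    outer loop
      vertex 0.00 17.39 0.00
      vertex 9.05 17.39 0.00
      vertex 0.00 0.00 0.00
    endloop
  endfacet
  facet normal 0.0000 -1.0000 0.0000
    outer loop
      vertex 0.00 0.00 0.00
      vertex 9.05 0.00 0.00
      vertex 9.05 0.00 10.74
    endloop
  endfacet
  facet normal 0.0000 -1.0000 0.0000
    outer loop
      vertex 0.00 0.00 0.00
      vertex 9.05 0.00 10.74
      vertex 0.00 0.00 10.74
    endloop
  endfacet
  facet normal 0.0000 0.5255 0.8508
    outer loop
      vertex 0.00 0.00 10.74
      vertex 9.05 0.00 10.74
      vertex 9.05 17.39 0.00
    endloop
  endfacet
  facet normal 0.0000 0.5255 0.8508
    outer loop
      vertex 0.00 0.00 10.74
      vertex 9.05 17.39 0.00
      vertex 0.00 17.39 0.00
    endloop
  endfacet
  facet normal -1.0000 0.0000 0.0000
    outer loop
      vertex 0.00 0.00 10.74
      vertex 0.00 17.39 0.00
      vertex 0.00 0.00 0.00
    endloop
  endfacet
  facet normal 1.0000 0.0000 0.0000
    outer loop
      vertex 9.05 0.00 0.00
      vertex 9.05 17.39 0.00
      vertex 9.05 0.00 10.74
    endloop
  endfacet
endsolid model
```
; perimeter-only toolpath
G21 ; units = mm
G90 ; absolute positioning
G28 ; home
; layer 1
G0 Z2.69
G0 X0.00 Y0.00
G1 X9.05 Y0.00
G1 X9.05 Y13.04
G1 X0.00 Y13.04
G1 X0.00 Y0.00
; layer 2
G0 Z5.37
G0 X0.00 Y0.00
G1 X9.05 Y0.00
G1 X9.05 Y8.70
G1 X0.00 Y8.70
G1 X0.00 Y0.00
; layer 3
G0 Z8.05
G0 X0.00 Y0.00
G1 X9.05 Y0.00
G1 X9.05 Y4.35
G1 X0.00 Y4.35
G1 X0.00 Y0.00
M2 ; end

The solid is a wedge (ramp): 9.05 × 17.4 mm base, rising to 10.7 mm along the y=0 edge and sloping linearly to z=0 at y=17.4. Slicing at Δz = 2.69 mm — 4 equal slices spanning the solid's height, so layer i sits at z = i·h/4 — gives 3 non-empty perimeters. Each is a 4-segment closed polygon; G0 lifts to the layer z and rapids to the start vertex, then G1 traces the edges. The cross-section shrinks linearly with z (the slice at the apex is degenerate and omitted).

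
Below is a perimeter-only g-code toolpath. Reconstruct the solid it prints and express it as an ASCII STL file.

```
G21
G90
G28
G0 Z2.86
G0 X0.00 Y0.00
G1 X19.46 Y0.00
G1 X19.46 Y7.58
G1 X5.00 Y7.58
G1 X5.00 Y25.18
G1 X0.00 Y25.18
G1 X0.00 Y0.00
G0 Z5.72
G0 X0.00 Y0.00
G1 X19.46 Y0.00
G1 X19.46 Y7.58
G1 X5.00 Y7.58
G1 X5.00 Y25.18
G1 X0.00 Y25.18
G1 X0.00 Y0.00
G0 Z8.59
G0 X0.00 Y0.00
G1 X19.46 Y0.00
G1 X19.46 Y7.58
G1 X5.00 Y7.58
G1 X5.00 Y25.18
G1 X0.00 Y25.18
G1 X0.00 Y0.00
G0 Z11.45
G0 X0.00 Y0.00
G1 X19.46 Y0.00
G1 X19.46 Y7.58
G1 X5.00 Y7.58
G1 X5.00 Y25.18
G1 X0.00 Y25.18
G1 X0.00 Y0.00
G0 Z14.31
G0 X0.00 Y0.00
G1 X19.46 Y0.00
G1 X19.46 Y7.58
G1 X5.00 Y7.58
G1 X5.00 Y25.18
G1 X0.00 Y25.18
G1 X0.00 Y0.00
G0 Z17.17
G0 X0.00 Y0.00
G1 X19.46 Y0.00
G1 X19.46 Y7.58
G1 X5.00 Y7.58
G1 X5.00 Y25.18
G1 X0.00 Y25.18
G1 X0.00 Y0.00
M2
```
solid part
  facet normal 0.0000 0.0000 -1.0000
    outer loop
      vertex 19.46 7.58 0.00
      vertex 19.46 0.00 0.00
      vertex 0.00 0.00 0.00
    endloop
  endfacet
  facet normal 0.0000 0.0000 -1.0000
    outer loop
      vertex 5.00 7.58 0.00
      vertex 19.46 7.58 0.00
      vertex 0.00 0.00 0.00
    endloop
  endfacet
  facet normal 0.0000 0.0000 -1.0000
    outer loop
      vertex 5.00 25.18 0.00
      vertex 5.00 7.58 0.00
      vertex 0.00 0.00 0.00
    endloop
  endfacet
  facet normal 0.0000 0.0000 -1.0000
    outer loop
      vertex 0.00 25.18 0.00
      vertex 5.00 25.18 0.00
      vertex 0.00 0.00 0.00
    endloop
  endfacet
  facet normal 0.0000 0.0000 1.0000
    outer loop
      vertex 0.00 0.00 17.17
      vertex 19.46 0.00 17.17
      vertex 19.46 7.58 17.17
    endloop
  endfacet
  facet normal 0.0000 0.0000 1.0000
    outer loop
      vertex 0.00 0.00 17.17
      vertex 19.46 7.58 17.17
      vertex 5.00 7.58 17.17
    endloop
  endfacet
  facet normal 0.0000 0.0000 1.0000
    outer loop
      vertex 0.00 0.00 17.17
      vertex 5.00 7.58 17.17
      vertex 5.00 25.18 17.17
    endloop
  endfacet
  facet normal 0.0000 0.0000 1.0000
    outer loop
      vertex 0.00 0.00 17.17
      vertex 5.00 25.18 17.17
      vertex 0.00 25.18 17.17
    endloop
  endfacet
  facet normal 0.0000 -1.0000 0.0000
    outer loop
      vertex 0.00 0.00 0.00
      vertex 19.46 0.00 0.00
      vertex 19.46 0.00 17.17
    endloop
  endfacet
  facet normal 0.0000 -1.0000 0.0000
    outer loop
      vertex 0.00 0.00 0.00
      vertex 19.46 0.00 17.17
      vertex 0.00 0.00 17.17
    endloop
  endfacet
  facet normal 1.0000 0.0000 0.0000
    outer loop
      vertex 19.46 0.00 0.00
      vertex 19.46 7.58 0.00
      vertex 19.46 7.58 17.17
    endloop
  endfacet
  facet normal 1.0000 0.0000 0.0000
    outer loop
      vertex 19.46 0.00 0.00
      vertex 19.46 7.58 17.17
      vertex 19.46 0.00 17.17
    endloop
  endfacet
  facet normal 0.0000 1.0000 0.0000
    outer loop
      vertex 19.46 7.58 0.00
      vertex 5.00 7.58 0.00
      vertex 5.00 7.58 17.17
    endloop
  endfacet
  facet normal 0.0000 1.0000 0.0000
    outer loop
      vertex 19.46 7.58 0.00
      vertex 5.00 7.58 17.17
      vertex 19.46 7.58 17.17
    endloop
  endfacet
  facet normal 1.0000 0.0000 0.0000
    outer loop
      vertex 5.00 7.58 0.00
      vertex 5.00 25.18 0.00
      vertex 5.00 25.18 17.17
    endloop
  endfacet
  facet normal 1.0000 0.0000 0.0000
    outer loop
      vertex 5.00 7.58 0.00
      vertex 5.00 25.18 17.17
      vertex 5.00 7.58 17.17
    endloop
  endfacet
  facet normal 0.0000 1.0000 0.0000
    outer loop
      vertex 5.00 25.18 0.00
      vertex 0.00 25.18 0.00
      vertex 0.00 25.18 17.17
    endloop
  endfacet
  facet normal 0.0000 1.0000 0.0000
    outer loop
      vertex 5.00 25.18 0.00
      vertex 0.00 25.18 17.17
      vertex 5.00 25.18 17.17
    endloop
  endfacet
  facet normal -1.0000 0.0000 0.0000
    outer loop
      vertex 0.00 25.18 0.00
      vertex 0.00 0.00 0.00
      vertex 0.00 0.00 17.17
    endloop
  endfacet
  facet normal -1.0000 0.0000 0.0000
    outer loop
      vertex 0.00 25.18 0.00
      vertex 0.00 0.00 17.17
      vertex 0.00 25.18 17.17
    endloop
  endfacet
endsolid part

The G0 Z moves step by Δz≈2.86 mm. Every layer's G1 loop is the same polygon, so the solid is a straight extrusion of it from z=0 to z≈17.2. Closing with flat bottom and top caps and triangulating gives 20 facets — an L-shaped prism: outer 19.5 × 25.2 mm, arm thicknesses ≈ 7.58 mm (horizontal) and 5 mm (vertical), extruded 17.2 mm in z.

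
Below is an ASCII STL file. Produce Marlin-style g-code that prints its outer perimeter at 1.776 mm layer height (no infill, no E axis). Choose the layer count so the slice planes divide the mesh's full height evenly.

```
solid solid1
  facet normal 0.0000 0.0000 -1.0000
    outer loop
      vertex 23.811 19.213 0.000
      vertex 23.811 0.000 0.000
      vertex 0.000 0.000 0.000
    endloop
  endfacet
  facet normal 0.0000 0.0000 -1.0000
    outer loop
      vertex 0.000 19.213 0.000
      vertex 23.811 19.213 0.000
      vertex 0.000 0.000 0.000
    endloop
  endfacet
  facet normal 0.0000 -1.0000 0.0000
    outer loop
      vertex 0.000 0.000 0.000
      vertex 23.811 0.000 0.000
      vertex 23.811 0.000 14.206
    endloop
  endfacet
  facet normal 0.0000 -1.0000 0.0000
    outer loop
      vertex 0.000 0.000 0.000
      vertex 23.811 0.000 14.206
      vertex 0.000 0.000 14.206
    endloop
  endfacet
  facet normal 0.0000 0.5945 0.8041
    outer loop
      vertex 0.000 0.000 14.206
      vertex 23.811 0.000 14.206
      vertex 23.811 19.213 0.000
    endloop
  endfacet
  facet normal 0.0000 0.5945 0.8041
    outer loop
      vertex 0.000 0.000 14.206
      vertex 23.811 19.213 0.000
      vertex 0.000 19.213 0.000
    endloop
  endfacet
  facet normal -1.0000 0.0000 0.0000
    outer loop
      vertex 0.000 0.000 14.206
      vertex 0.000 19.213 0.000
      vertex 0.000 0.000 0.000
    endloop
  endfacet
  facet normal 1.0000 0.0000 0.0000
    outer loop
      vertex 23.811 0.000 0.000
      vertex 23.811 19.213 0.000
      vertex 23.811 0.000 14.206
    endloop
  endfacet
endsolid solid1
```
; perimeter-only toolpath
G21 ; units = mm
G90 ; absolute positioning
G28 ; home
; layer 1
G0 Z1.776
G0 X0.000 Y0.000
G1 X23.811 Y0.000
G1 X23.811 Y16.811
G1 X0.000 Y16.811
G1 X0.000 Y0.000
; layer 2
G0 Z3.551
G0 X0.000 Y0.000
G1 X23.811 Y0.000
G1 X23.811 Y14.410
G1 X0.000 Y14.410
G1 X0.000 Y0.000
; layer 3
G0 Z5.327
G0 X0.000 Y0.000
G1 X23.811 Y0.000
G1 X23.811 Y12.008
G1 X0.000 Y12.008
G1 X0.000 Y0.000
; layer 4
G0 Z7.103
G0 X0.000 Y0.000
G1 X23.811 Y0.000
G1 X23.811 Y9.607
G1 X0.000 Y9.607
G1 X0.000 Y0.000
; layer 5
G0 Z8.879
G0 X0.000 Y0.000
G1 X23.811 Y0.000
G1 X23.811 Y7.205
G1 X0.000 Y7.205
G1 X0.000 Y0.000
; layer 6
G0 Z10.654
G0 X0.000 Y0.000
G1 X23.811 Y0.000
G1 X23.811 Y4.803
G1 X0.000 Y4.803
G1 X0.000 Y0.000
; layer 7
G0 Z12.430
G0 X0.000 Y0.000
G1 X23.811 Y0.000
G1 X23.811 Y2.402
G1 X0.000 Y2.402
G1 X0.000 Y0.000
M2 ; end

The solid is a wedge (ramp): 23.8 × 19.2 mm base, rising to 14.2 mm along the y=0 edge and sloping linearly to z=0 at y=19.2. Slicing at Δz = 1.776 mm — 8 equal slices spanning the solid's height, so layer i sits at z = i·h/8 — gives 7 non-empty perimeters. Each is a 4-segment closed polygon; G0 lifts to the layer z and rapids to the start vertex, then G1 traces the edges. The cross-section shrinks linearly with z (the slice at the apex is degenerate and omitted).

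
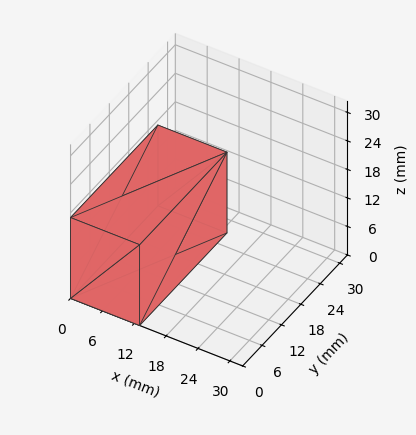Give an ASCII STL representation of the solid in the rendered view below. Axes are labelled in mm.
Reading the render: the shape is a rectangular box, roughly 13 × 27 mm footprint and 17 mm tall (dimensions read to the nearest mm from the axis ticks). For the STL, each face is triangulated and given an outward normal.

solid part
  facet normal 0.0000 0.0000 -1.0000
    outer loop
      vertex 13.0 27.0 0.0
      vertex 13.0 0.0 0.0
      vertex 0.0 0.0 0.0
    endloop
  endfacet
  facet normal 0.0000 0.0000 -1.0000
    outer loop
      vertex 0.0 27.0 0.0
      vertex 13.0 27.0 0.0
      vertex 0.0 0.0 0.0
    endloop
  endfacet
  facet normal 0.0000 0.0000 1.0000
    outer loop
      vertex 0.0 0.0 17.0
      vertex 13.0 0.0 17.0
      vertex 13.0 27.0 17.0
    endloop
  endfacet
  facet normal 0.0000 0.0000 1.0000
    outer loop
      vertex 0.0 0.0 17.0
      vertex 13.0 27.0 17.0
      vertex 0.0 27.0 17.0
    endloop
  endfacet
  facet normal 0.0000 -1.0000 0.0000
    outer loop
      vertex 0.0 0.0 0.0
      vertex 13.0 0.0 0.0
      vertex 13.0 0.0 17.0
    endloop
  endfacet
  facet normal 0.0000 -1.0000 0.0000
    outer loop
      vertex 0.0 0.0 0.0
      vertex 13.0 0.0 17.0
      vertex 0.0 0.0 17.0
    endloop
  endfacet
  facet normal 0.0000 1.0000 0.0000
    outer loop
      vertex 13.0 27.0 17.0
      vertex 13.0 27.0 0.0
      vertex 0.0 27.0 0.0
    endloop
  endfacet
  facet normal 0.0000 1.0000 0.0000
    outer loop
      vertex 0.0 27.0 17.0
      vertex 13.0 27.0 17.0
      vertex 0.0 27.0 0.0
    endloop
  endfacet
  facet normal -1.0000 0.0000 0.0000
    outer loop
      vertex 0.0 27.0 17.0
      vertex 0.0 27.0 0.0
      vertex 0.0 0.0 0.0
    endloop
  endfacet
  facet normal -1.0000 0.0000 0.0000
    outer loop
      vertex 0.0 0.0 17.0
      vertex 0.0 27.0 17.0
      vertex 0.0 0.0 0.0
    endloop
  endfacet
  facet normal 1.0000 0.0000 0.0000
    outer loop
      vertex 13.0 0.0 0.0
      vertex 13.0 27.0 0.0
      vertex 13.0 27.0 17.0
    endloop
  endfacet
  facet normal 1.0000 0.0000 0.0000
    outer loop
      vertex 13.0 0.0 0.0
      vertex 13.0 27.0 17.0
      vertex 13.0 0.0 17.0
    endloop
  endfacet
endsolid part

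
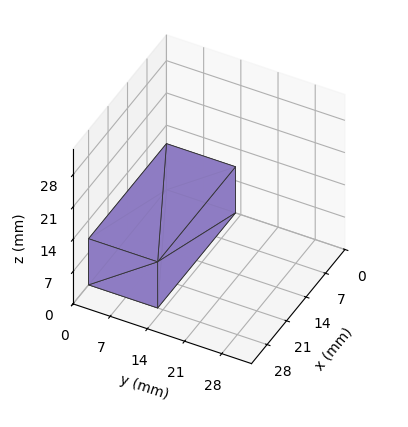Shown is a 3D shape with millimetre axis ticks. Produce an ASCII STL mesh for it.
Reading the render: the shape is a rectangular box, roughly 28 × 13 mm footprint and 10 mm tall (dimensions read to the nearest mm from the axis ticks). For the STL, each face is triangulated and given an outward normal.

solid part
  facet normal 0.0000 0.0000 -1.0000
    outer loop
      vertex 28.00 13.00 0.00
      vertex 28.00 0.00 0.00
      vertex 0.00 0.00 0.00
    endloop
  endfacet
  facet normal 0.0000 0.0000 -1.0000
    outer loop
      vertex 0.00 13.00 0.00
      vertex 28.00 13.00 0.00
      vertex 0.00 0.00 0.00
    endloop
  endfacet
  facet normal 0.0000 0.0000 1.0000
    outer loop
      vertex 0.00 0.00 10.00
      vertex 28.00 0.00 10.00
      vertex 28.00 13.00 10.00
    endloop
  endfacet
  facet normal 0.0000 0.0000 1.0000
    outer loop
      vertex 0.00 0.00 10.00
      vertex 28.00 13.00 10.00
      vertex 0.00 13.00 10.00
    endloop
  endfacet
  facet normal 0.0000 -1.0000 0.0000
    outer loop
      vertex 0.00 0.00 0.00
      vertex 28.00 0.00 0.00
      vertex 28.00 0.00 10.00
    endloop
  endfacet
  facet normal 0.0000 -1.0000 0.0000
    outer loop
      vertex 0.00 0.00 0.00
      vertex 28.00 0.00 10.00
      vertex 0.00 0.00 10.00
    endloop
  endfacet
  facet normal 0.0000 1.0000 0.0000
    outer loop
      vertex 28.00 13.00 10.00
      vertex 28.00 13.00 0.00
      vertex 0.00 13.00 0.00
    endloop
  endfacet
  facet normal 0.0000 1.0000 0.0000
    outer loop
      vertex 0.00 13.00 10.00
      vertex 28.00 13.00 10.00
      vertex 0.00 13.00 0.00
    endloop
  endfacet
  facet normal -1.0000 0.0000 0.0000
    outer loop
      vertex 0.00 13.00 10.00
      vertex 0.00 13.00 0.00
      vertex 0.00 0.00 0.00
    endloop
  endfacet
  facet normal -1.0000 0.0000 0.0000
    outer loop
      vertex 0.00 0.00 10.00
      vertex 0.00 13.00 10.00
      vertex 0.00 0.00 0.00
    endloop
  endfacet
  facet normal 1.0000 0.0000 0.0000
    outer loop
      vertex 28.00 0.00 0.00
      vertex 28.00 13.00 0.00
      vertex 28.00 13.00 10.00
    endloop
  endfacet
  facet normal 1.0000 0.0000 0.0000
    outer loop
      vertex 28.00 0.00 0.00
      vertex 28.00 13.00 10.00
      vertex 28.00 0.00 10.00
    endloop
  endfacet
endsolid part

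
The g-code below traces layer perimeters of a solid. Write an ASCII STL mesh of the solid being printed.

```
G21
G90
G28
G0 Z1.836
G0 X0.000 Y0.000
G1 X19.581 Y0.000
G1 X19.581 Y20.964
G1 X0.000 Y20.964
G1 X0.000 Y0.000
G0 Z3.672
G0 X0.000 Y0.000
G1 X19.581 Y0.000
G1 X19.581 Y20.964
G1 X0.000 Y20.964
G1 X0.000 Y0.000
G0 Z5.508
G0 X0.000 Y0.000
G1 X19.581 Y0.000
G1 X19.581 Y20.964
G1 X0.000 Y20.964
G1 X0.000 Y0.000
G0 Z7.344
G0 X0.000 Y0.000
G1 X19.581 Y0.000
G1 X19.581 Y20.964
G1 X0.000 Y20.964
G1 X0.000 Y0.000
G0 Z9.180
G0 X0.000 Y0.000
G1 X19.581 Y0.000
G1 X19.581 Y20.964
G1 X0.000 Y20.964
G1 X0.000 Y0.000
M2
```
solid part
  facet normal 0.0000 0.0000 -1.0000
    outer loop
      vertex 19.581 20.964 0.000
      vertex 19.581 0.000 0.000
      vertex 0.000 0.000 0.000
    endloop
  endfacet
  facet normal 0.0000 0.0000 -1.0000
    outer loop
      vertex 0.000 20.964 0.000
      vertex 19.581 20.964 0.000
      vertex 0.000 0.000 0.000
    endloop
  endfacet
  facet normal 0.0000 0.0000 1.0000
    outer loop
      vertex 0.000 0.000 9.180
      vertex 19.581 0.000 9.180
      vertex 19.581 20.964 9.180
    endloop
  endfacet
  facet normal 0.0000 0.0000 1.0000
    outer loop
      vertex 0.000 0.000 9.180
      vertex 19.581 20.964 9.180
      vertex 0.000 20.964 9.180
    endloop
  endfacet
  facet normal 0.0000 -1.0000 0.0000
    outer loop
      vertex 0.000 0.000 0.000
      vertex 19.581 0.000 0.000
      vertex 19.581 0.000 9.180
    endloop
  endfacet
  facet normal 0.0000 -1.0000 0.0000
    outer loop
      vertex 0.000 0.000 0.000
      vertex 19.581 0.000 9.180
      vertex 0.000 0.000 9.180
    endloop
  endfacet
  facet normal 0.0000 1.0000 0.0000
    outer loop
      vertex 19.581 20.964 9.180
      vertex 19.581 20.964 0.000
      vertex 0.000 20.964 0.000
    endloop
  endfacet
  facet normal 0.0000 1.0000 0.0000
    outer loop
      vertex 0.000 20.964 9.180
      vertex 19.581 20.964 9.180
      vertex 0.000 20.964 0.000
    endloop
  endfacet
  facet normal -1.0000 0.0000 0.0000
    outer loop
      vertex 0.000 20.964 9.180
      vertex 0.000 20.964 0.000
      vertex 0.000 0.000 0.000
    endloop
  endfacet
  facet normal -1.0000 0.0000 0.0000
    outer loop
      vertex 0.000 0.000 9.180
      vertex 0.000 20.964 9.180
      vertex 0.000 0.000 0.000
    endloop
  endfacet
  facet normal 1.0000 0.0000 0.0000
    outer loop
      vertex 19.581 0.000 0.000
      vertex 19.581 20.964 0.000
      vertex 19.581 20.964 9.180
    endloop
  endfacet
  facet normal 1.0000 0.0000 0.0000
    outer loop
      vertex 19.581 0.000 0.000
      vertex 19.581 20.964 9.180
      vertex 19.581 0.000 9.180
    endloop
  endfacet
endsolid part

The G0 Z moves step by Δz≈1.836 mm. Every layer's G1 loop is the same polygon, so the solid is a straight extrusion of it from z=0 to z≈9.18. Closing with flat bottom and top caps and triangulating gives 12 facets — a rectangular box, roughly 19.6 × 21 mm footprint and 9.18 mm tall.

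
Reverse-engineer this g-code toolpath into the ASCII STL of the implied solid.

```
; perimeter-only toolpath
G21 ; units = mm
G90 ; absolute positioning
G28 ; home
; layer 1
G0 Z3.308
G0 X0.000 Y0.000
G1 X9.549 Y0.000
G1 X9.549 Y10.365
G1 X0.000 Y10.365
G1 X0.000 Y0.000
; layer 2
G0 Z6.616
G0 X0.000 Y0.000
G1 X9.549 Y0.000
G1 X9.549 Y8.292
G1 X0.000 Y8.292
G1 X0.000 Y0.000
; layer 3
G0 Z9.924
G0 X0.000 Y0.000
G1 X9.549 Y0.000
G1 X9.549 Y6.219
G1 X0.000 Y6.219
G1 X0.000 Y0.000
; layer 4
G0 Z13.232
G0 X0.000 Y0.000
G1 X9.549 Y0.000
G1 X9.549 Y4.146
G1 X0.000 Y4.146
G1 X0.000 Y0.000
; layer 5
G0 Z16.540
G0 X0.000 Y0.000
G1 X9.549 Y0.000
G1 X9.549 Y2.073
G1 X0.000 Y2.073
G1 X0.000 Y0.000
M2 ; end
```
solid part
  facet normal 0.0000 0.0000 -1.0000
    outer loop
      vertex 9.549 12.438 0.000
      vertex 9.549 0.000 0.000
      vertex 0.000 0.000 0.000
    endloop
  endfacet
  facet normal 0.0000 0.0000 -1.0000
    outer loop
      vertex 0.000 12.438 0.000
      vertex 9.549 12.438 0.000
      vertex 0.000 0.000 0.000
    endloop
  endfacet
  facet normal 0.0000 -1.0000 0.0000
    outer loop
      vertex 0.000 0.000 0.000
      vertex 9.549 0.000 0.000
      vertex 9.549 0.000 19.848
    endloop
  endfacet
  facet normal 0.0000 -1.0000 0.0000
    outer loop
      vertex 0.000 0.000 0.000
      vertex 9.549 0.000 19.848
      vertex 0.000 0.000 19.848
    endloop
  endfacet
  facet normal 0.0000 0.8474 0.5310
    outer loop
      vertex 0.000 0.000 19.848
      vertex 9.549 0.000 19.848
      vertex 9.549 12.438 0.000
    endloop
  endfacet
  facet normal 0.0000 0.8474 0.5310
    outer loop
      vertex 0.000 0.000 19.848
      vertex 9.549 12.438 0.000
      vertex 0.000 12.438 0.000
    endloop
  endfacet
  facet normal -1.0000 0.0000 0.0000
    outer loop
      vertex 0.000 0.000 19.848
      vertex 0.000 12.438 0.000
      vertex 0.000 0.000 0.000
    endloop
  endfacet
  facet normal 1.0000 0.0000 0.0000
    outer loop
      vertex 9.549 0.000 0.000
      vertex 9.549 12.438 0.000
      vertex 9.549 0.000 19.848
    endloop
  endfacet
endsolid part

The G0 Z moves step by Δz≈3.308 mm. The G1 loops shrink linearly with z, so the solid tapers from its base footprint up to z≈19.8. Closing with a flat bottom cap and the tapered top and triangulating gives 8 facets — a wedge (ramp): 9.55 × 12.4 mm base, rising to 19.8 mm along the y=0 edge and sloping linearly to z=0 at y=12.4.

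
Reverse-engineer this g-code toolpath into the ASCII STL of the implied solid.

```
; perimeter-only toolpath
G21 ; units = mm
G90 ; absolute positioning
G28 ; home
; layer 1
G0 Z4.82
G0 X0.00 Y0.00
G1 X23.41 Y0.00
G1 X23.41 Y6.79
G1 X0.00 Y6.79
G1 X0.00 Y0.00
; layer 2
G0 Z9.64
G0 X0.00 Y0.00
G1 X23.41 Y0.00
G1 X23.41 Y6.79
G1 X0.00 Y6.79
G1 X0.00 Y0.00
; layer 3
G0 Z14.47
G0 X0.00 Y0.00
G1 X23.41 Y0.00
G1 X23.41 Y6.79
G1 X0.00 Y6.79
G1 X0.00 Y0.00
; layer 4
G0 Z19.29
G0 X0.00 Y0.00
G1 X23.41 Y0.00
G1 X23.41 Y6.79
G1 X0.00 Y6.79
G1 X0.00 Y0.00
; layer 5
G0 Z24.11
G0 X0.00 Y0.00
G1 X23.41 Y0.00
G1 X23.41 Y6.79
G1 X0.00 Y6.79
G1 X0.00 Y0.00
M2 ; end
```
solid part
  facet normal 0.0000 0.0000 -1.0000
    outer loop
      vertex 23.41 6.79 0.00
      vertex 23.41 0.00 0.00
      vertex 0.00 0.00 0.00
    endloop
  endfacet
  facet normal 0.0000 0.0000 -1.0000
    outer loop
      vertex 0.00 6.79 0.00
      vertex 23.41 6.79 0.00
      vertex 0.00 0.00 0.00
    endloop
  endfacet
  facet normal 0.0000 0.0000 1.0000
    outer loop
      vertex 0.00 0.00 24.11
      vertex 23.41 0.00 24.11
      vertex 23.41 6.79 24.11
    endloop
  endfacet
  facet normal 0.0000 0.0000 1.0000
    outer loop
      vertex 0.00 0.00 24.11
      vertex 23.41 6.79 24.11
      vertex 0.00 6.79 24.11
    endloop
  endfacet
  facet normal 0.0000 -1.0000 0.0000
    outer loop
      vertex 0.00 0.00 0.00
      vertex 23.41 0.00 0.00
      vertex 23.41 0.00 24.11
    endloop
  endfacet
  facet normal 0.0000 -1.0000 0.0000
    outer loop
      vertex 0.00 0.00 0.00
      vertex 23.41 0.00 24.11
      vertex 0.00 0.00 24.11
    endloop
  endfacet
  facet normal 0.0000 1.0000 0.0000
    outer loop
      vertex 23.41 6.79 24.11
      vertex 23.41 6.79 0.00
      vertex 0.00 6.79 0.00
    endloop
  endfacet
  facet normal 0.0000 1.0000 0.0000
    outer loop
      vertex 0.00 6.79 24.11
      vertex 23.41 6.79 24.11
      vertex 0.00 6.79 0.00
    endloop
  endfacet
  facet normal -1.0000 0.0000 0.0000
    outer loop
      vertex 0.00 6.79 24.11
      vertex 0.00 6.79 0.00
      vertex 0.00 0.00 0.00
    endloop
  endfacet
  facet normal -1.0000 0.0000 0.0000
    outer loop
      vertex 0.00 0.00 24.11
      vertex 0.00 6.79 24.11
      vertex 0.00 0.00 0.00
    endloop
  endfacet
  facet normal 1.0000 0.0000 0.0000
    outer loop
      vertex 23.41 0.00 0.00
      vertex 23.41 6.79 0.00
      vertex 23.41 6.79 24.11
    endloop
  endfacet
  facet normal 1.0000 0.0000 0.0000
    outer loop
      vertex 23.41 0.00 0.00
      vertex 23.41 6.79 24.11
      vertex 23.41 0.00 24.11
    endloop
  endfacet
endsolid part

The G0 Z moves step by Δz≈4.82 mm. Every layer's G1 loop is the same polygon, so the solid is a straight extrusion of it from z=0 to z≈24.1. Closing with flat bottom and top caps and triangulating gives 12 facets — a rectangular box, roughly 23.4 × 6.79 mm footprint and 24.1 mm tall.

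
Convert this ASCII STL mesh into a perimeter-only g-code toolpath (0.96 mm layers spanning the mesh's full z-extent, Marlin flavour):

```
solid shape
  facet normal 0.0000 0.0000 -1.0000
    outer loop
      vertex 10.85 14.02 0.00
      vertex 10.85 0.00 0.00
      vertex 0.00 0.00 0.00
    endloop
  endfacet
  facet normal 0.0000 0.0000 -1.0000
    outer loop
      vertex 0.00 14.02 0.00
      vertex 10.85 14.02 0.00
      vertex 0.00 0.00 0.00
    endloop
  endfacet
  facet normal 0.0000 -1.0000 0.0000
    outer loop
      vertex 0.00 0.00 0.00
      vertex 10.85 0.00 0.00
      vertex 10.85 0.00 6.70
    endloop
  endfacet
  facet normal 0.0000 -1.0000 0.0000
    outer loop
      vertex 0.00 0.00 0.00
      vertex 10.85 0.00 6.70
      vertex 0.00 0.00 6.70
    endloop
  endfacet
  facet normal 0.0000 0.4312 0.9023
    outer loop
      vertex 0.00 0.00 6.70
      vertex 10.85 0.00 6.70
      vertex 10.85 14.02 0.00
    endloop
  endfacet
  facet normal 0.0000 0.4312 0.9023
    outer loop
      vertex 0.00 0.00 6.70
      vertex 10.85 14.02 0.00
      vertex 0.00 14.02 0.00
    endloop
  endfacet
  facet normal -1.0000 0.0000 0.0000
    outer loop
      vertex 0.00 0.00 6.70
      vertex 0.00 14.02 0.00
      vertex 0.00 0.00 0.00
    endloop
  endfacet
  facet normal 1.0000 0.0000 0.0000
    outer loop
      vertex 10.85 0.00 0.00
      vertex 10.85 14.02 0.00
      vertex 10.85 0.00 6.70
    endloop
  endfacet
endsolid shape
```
; perimeter-only toolpath
G21 ; units = mm
G90 ; absolute positioning
G28 ; home
; layer 1
G0 Z0.96
G0 X0.00 Y0.00
G1 X10.85 Y0.00
G1 X10.85 Y12.02
G1 X0.00 Y12.02
G1 X0.00 Y0.00
; layer 2
G0 Z1.91
G0 X0.00 Y0.00
G1 X10.85 Y0.00
G1 X10.85 Y10.01
G1 X0.00 Y10.01
G1 X0.00 Y0.00
; layer 3
G0 Z2.87
G0 X0.00 Y0.00
G1 X10.85 Y0.00
G1 X10.85 Y8.01
G1 X0.00 Y8.01
G1 X0.00 Y0.00
; layer 4
G0 Z3.83
G0 X0.00 Y0.00
G1 X10.85 Y0.00
G1 X10.85 Y6.01
G1 X0.00 Y6.01
G1 X0.00 Y0.00
; layer 5
G0 Z4.79
G0 X0.00 Y0.00
G1 X10.85 Y0.00
G1 X10.85 Y4.01
G1 X0.00 Y4.01
G1 X0.00 Y0.00
; layer 6
G0 Z5.74
G0 X0.00 Y0.00
G1 X10.85 Y0.00
G1 X10.85 Y2.00
G1 X0.00 Y2.00
G1 X0.00 Y0.00
M2 ; end

The solid is a wedge (ramp): 10.8 × 14 mm base, rising to 6.7 mm along the y=0 edge and sloping linearly to z=0 at y=14. Slicing at Δz = 0.96 mm — 7 equal slices spanning the solid's height, so layer i sits at z = i·h/7 — gives 6 non-empty perimeters. Each is a 4-segment closed polygon; G0 lifts to the layer z and rapids to the start vertex, then G1 traces the edges. The cross-section shrinks linearly with z (the slice at the apex is degenerate and omitted).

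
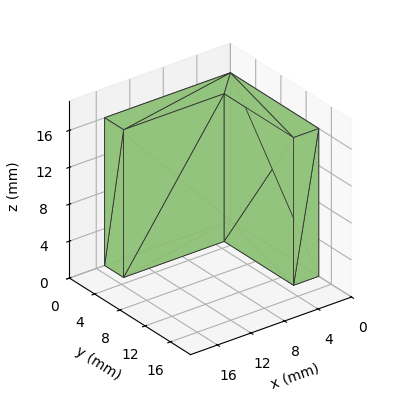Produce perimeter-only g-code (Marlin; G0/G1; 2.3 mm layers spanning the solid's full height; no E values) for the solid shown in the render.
Reading the render: the shape is an L-shaped prism: outer 15 × 14 mm, arm thicknesses ≈ 3 mm (horizontal) and 3 mm (vertical), extruded 16 mm in z (dimensions read to the nearest mm from the axis ticks). For the g-code, the solid's height is divided into equal slices at the stated Δz and each level perimeter traced with G1 moves after a G0 lift.

; perimeter-only toolpath
G21 ; units = mm
G90 ; absolute positioning
G28 ; home
; layer 1
G0 Z2.3
G0 X0.0 Y0.0
G1 X15.0 Y0.0
G1 X15.0 Y3.0
G1 X3.0 Y3.0
G1 X3.0 Y14.0
G1 X0.0 Y14.0
G1 X0.0 Y0.0
; layer 2
G0 Z4.6
G0 X0.0 Y0.0
G1 X15.0 Y0.0
G1 X15.0 Y3.0
G1 X3.0 Y3.0
G1 X3.0 Y14.0
G1 X0.0 Y14.0
G1 X0.0 Y0.0
; layer 3
G0 Z6.9
G0 X0.0 Y0.0
G1 X15.0 Y0.0
G1 X15.0 Y3.0
G1 X3.0 Y3.0
G1 X3.0 Y14.0
G1 X0.0 Y14.0
G1 X0.0 Y0.0
; layer 4
G0 Z9.1
G0 X0.0 Y0.0
G1 X15.0 Y0.0
G1 X15.0 Y3.0
G1 X3.0 Y3.0
G1 X3.0 Y14.0
G1 X0.0 Y14.0
G1 X0.0 Y0.0
; layer 5
G0 Z11.4
G0 X0.0 Y0.0
G1 X15.0 Y0.0
G1 X15.0 Y3.0
G1 X3.0 Y3.0
G1 X3.0 Y14.0
G1 X0.0 Y14.0
G1 X0.0 Y0.0
; layer 6
G0 Z13.7
G0 X0.0 Y0.0
G1 X15.0 Y0.0
G1 X15.0 Y3.0
G1 X3.0 Y3.0
G1 X3.0 Y14.0
G1 X0.0 Y14.0
G1 X0.0 Y0.0
; layer 7
G0 Z16.0
G0 X0.0 Y0.0
G1 X15.0 Y0.0
G1 X15.0 Y3.0
G1 X3.0 Y3.0
G1 X3.0 Y14.0
G1 X0.0 Y14.0
G1 X0.0 Y0.0
M2 ; end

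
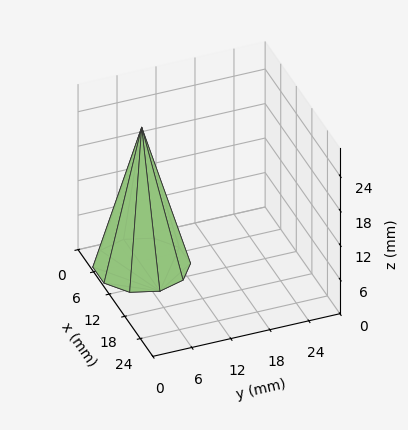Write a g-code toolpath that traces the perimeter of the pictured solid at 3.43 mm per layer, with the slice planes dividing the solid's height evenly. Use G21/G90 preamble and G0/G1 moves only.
Reading the render: the shape is a regular 10-sided pyramid, base circumscribed radius ≈ 7 mm, apex at z ≈ 24 mm (dimensions read to the nearest mm from the axis ticks). For the g-code, the solid's height is divided into equal slices at the stated Δz and each level perimeter traced with G1 moves after a G0 lift.

; perimeter-only toolpath
G21 ; units = mm
G90 ; absolute positioning
G28 ; home
; layer 1
G0 Z3.43
G0 X13.00 Y7.00
G1 X11.85 Y10.52
G1 X8.85 Y12.71
G1 X5.15 Y12.71
G1 X2.15 Y10.52
G1 X1.00 Y7.00
G1 X2.15 Y3.48
G1 X5.15 Y1.29
G1 X8.85 Y1.29
G1 X11.85 Y3.48
G1 X13.00 Y7.00
; layer 2
G0 Z6.86
G0 X12.00 Y7.00
G1 X11.04 Y9.94
G1 X8.54 Y11.76
G1 X5.46 Y11.76
G1 X2.96 Y9.94
G1 X2.00 Y7.00
G1 X2.96 Y4.06
G1 X5.46 Y2.24
G1 X8.54 Y2.24
G1 X11.04 Y4.06
G1 X12.00 Y7.00
; layer 3
G0 Z10.29
G0 X11.00 Y7.00
G1 X10.23 Y9.35
G1 X8.23 Y10.81
G1 X5.77 Y10.81
G1 X3.77 Y9.35
G1 X3.00 Y7.00
G1 X3.77 Y4.65
G1 X5.77 Y3.19
G1 X8.23 Y3.19
G1 X10.23 Y4.65
G1 X11.00 Y7.00
; layer 4
G0 Z13.71
G0 X10.00 Y7.00
G1 X9.43 Y8.76
G1 X7.93 Y9.85
G1 X6.07 Y9.85
G1 X4.57 Y8.76
G1 X4.00 Y7.00
G1 X4.57 Y5.24
G1 X6.07 Y4.15
G1 X7.93 Y4.15
G1 X9.43 Y5.24
G1 X10.00 Y7.00
; layer 5
G0 Z17.14
G0 X9.00 Y7.00
G1 X8.62 Y8.17
G1 X7.62 Y8.90
G1 X6.38 Y8.90
G1 X5.38 Y8.17
G1 X5.00 Y7.00
G1 X5.38 Y5.83
G1 X6.38 Y5.10
G1 X7.62 Y5.10
G1 X8.62 Y5.83
G1 X9.00 Y7.00
; layer 6
G0 Z20.57
G0 X8.00 Y7.00
G1 X7.81 Y7.59
G1 X7.31 Y7.95
G1 X6.69 Y7.95
G1 X6.19 Y7.59
G1 X6.00 Y7.00
G1 X6.19 Y6.41
G1 X6.69 Y6.05
G1 X7.31 Y6.05
G1 X7.81 Y6.41
G1 X8.00 Y7.00
M2 ; end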